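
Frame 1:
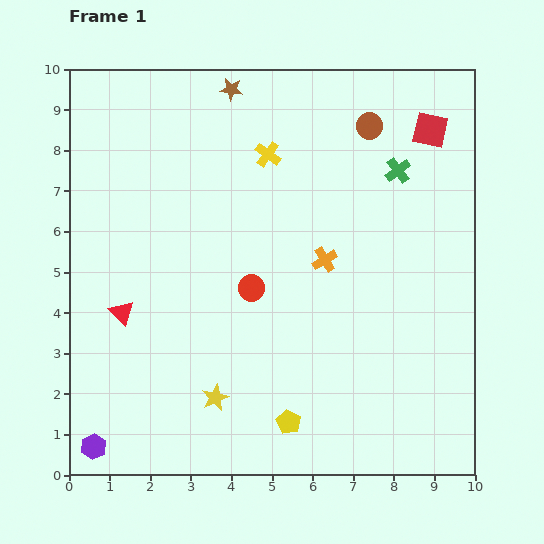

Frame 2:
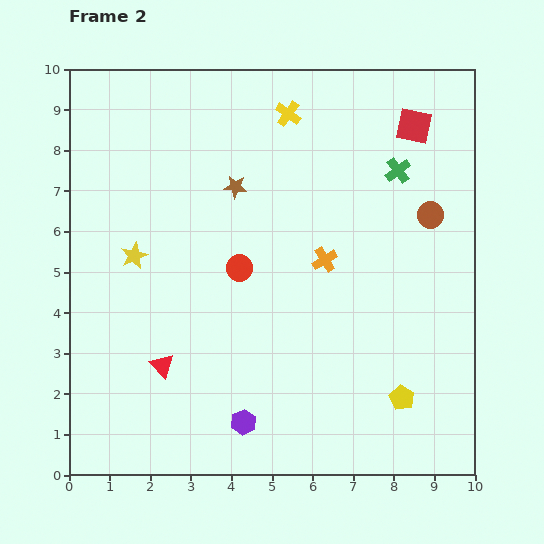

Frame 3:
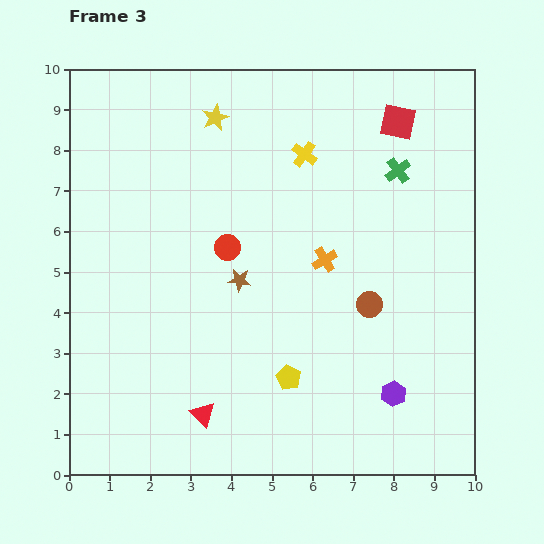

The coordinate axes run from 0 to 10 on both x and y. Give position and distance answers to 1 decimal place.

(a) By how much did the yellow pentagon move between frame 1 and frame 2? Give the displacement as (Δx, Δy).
(2.8, 0.6)

The yellow pentagon was at (5.4, 1.3) in frame 1 and (8.2, 1.9) in frame 2.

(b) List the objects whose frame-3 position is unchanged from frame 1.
the green cross, the orange cross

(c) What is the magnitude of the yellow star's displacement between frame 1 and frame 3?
6.9

The yellow star moved from (3.6, 1.9) to (3.6, 8.8), a distance of √(0.0² + 6.9²) ≈ 6.9.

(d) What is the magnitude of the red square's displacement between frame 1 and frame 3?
0.8

The red square moved from (8.9, 8.5) to (8.1, 8.7), a distance of √(0.8² + 0.2²) ≈ 0.8.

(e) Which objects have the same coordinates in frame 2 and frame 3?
the green cross, the orange cross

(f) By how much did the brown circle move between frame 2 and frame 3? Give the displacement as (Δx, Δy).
(-1.5, -2.2)

The brown circle was at (8.9, 6.4) in frame 2 and (7.4, 4.2) in frame 3.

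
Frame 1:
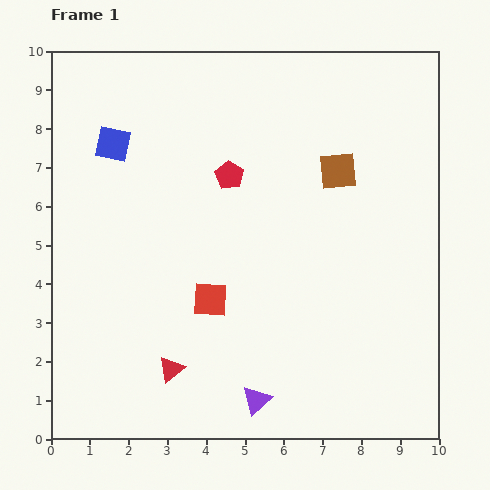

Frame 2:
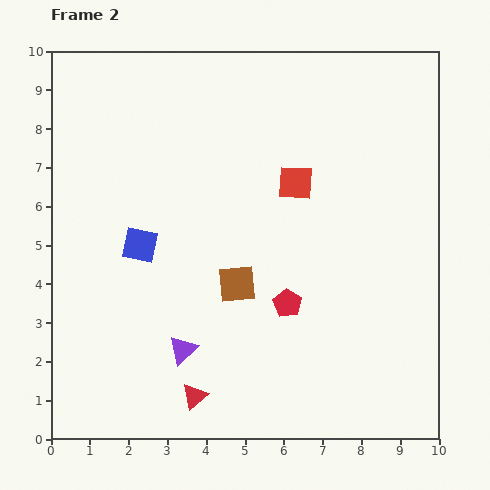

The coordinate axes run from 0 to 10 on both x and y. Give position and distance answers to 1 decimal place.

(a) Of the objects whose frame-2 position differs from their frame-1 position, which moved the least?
the red triangle

(moved 0.9)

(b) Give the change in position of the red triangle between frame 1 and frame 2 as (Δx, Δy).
(0.6, -0.7)

The red triangle was at (3.1, 1.8) in frame 1 and (3.7, 1.1) in frame 2.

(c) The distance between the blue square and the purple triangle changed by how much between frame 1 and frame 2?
-4.7

Distance in frame 1: 7.6. Distance in frame 2: 2.9.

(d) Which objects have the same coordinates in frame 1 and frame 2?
none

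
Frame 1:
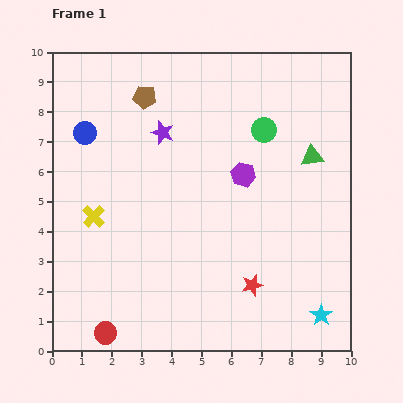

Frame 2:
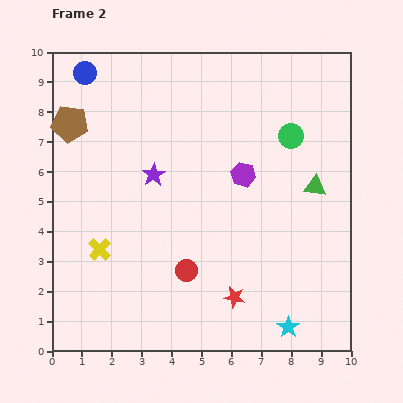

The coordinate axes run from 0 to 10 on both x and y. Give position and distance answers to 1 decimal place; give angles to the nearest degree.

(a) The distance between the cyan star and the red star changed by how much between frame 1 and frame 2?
-0.4

Distance in frame 1: 2.5. Distance in frame 2: 2.1.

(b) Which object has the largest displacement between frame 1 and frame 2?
the red circle

(moved 3.4; next 2.7)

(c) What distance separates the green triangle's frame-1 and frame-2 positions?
1.0

The green triangle moved from (8.7, 6.5) to (8.8, 5.5), a distance of √(0.1² + 1.0²) ≈ 1.0.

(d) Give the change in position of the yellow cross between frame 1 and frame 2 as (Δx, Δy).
(0.2, -1.1)

The yellow cross was at (1.4, 4.5) in frame 1 and (1.6, 3.4) in frame 2.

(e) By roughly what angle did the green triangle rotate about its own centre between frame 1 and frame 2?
15° clockwise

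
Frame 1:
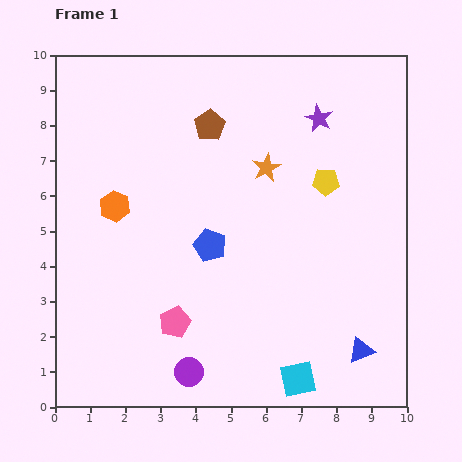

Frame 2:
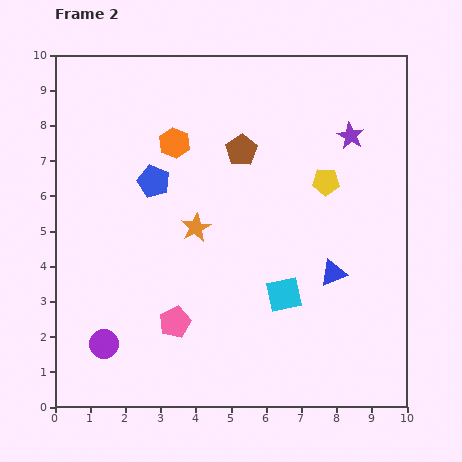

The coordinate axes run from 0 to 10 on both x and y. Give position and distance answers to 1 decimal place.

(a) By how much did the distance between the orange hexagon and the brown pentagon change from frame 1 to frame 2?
-1.6

Distance in frame 1: 3.5. Distance in frame 2: 1.9.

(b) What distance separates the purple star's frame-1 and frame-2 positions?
1.0

The purple star moved from (7.5, 8.2) to (8.4, 7.7), a distance of √(0.9² + 0.5²) ≈ 1.0.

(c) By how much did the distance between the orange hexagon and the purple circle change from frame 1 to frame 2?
+0.9

Distance in frame 1: 5.1. Distance in frame 2: 6.0.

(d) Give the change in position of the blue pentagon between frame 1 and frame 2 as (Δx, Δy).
(-1.6, 1.8)

The blue pentagon was at (4.4, 4.6) in frame 1 and (2.8, 6.4) in frame 2.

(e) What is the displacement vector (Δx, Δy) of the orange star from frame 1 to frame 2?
(-2.0, -1.7)

The orange star was at (6.0, 6.8) in frame 1 and (4.0, 5.1) in frame 2.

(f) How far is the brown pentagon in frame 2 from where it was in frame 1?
1.1

The brown pentagon moved from (4.4, 8.0) to (5.3, 7.3), a distance of √(0.9² + 0.7²) ≈ 1.1.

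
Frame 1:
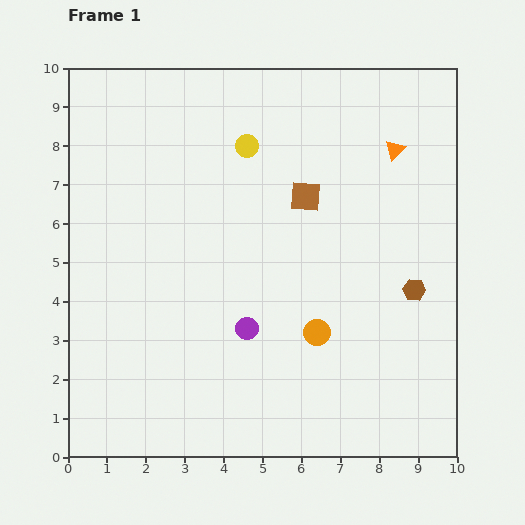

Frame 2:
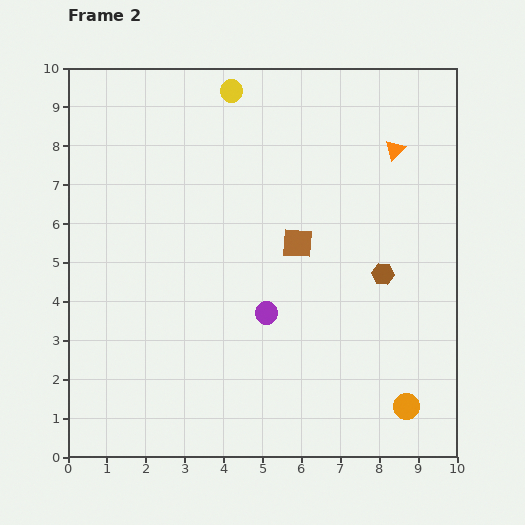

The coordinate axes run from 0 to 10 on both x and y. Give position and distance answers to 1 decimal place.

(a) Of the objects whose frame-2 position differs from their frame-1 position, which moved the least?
the purple circle

(moved 0.6)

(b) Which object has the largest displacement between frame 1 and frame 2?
the orange circle

(moved 3.0; next 1.5)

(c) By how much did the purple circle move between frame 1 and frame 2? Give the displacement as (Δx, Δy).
(0.5, 0.4)

The purple circle was at (4.6, 3.3) in frame 1 and (5.1, 3.7) in frame 2.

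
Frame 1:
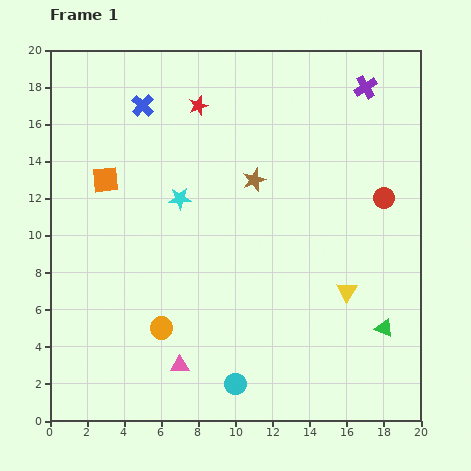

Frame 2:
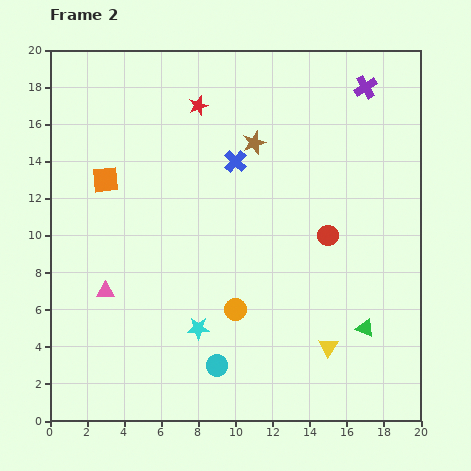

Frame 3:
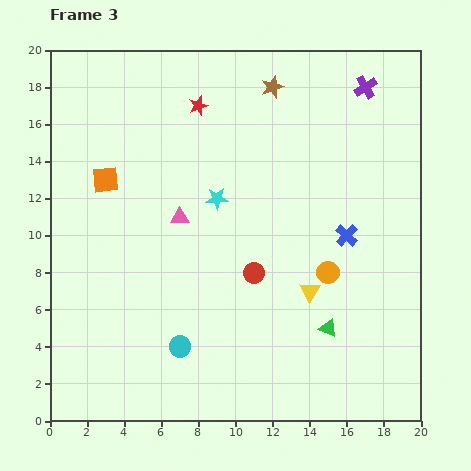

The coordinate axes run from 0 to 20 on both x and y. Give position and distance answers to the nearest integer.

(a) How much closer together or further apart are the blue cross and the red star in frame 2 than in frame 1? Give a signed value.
+1

Distance in frame 1: 3. Distance in frame 2: 4.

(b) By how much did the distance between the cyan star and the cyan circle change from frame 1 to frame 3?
-2

Distance in frame 1: 10. Distance in frame 3: 8.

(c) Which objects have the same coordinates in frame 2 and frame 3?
the purple cross, the red star, the orange square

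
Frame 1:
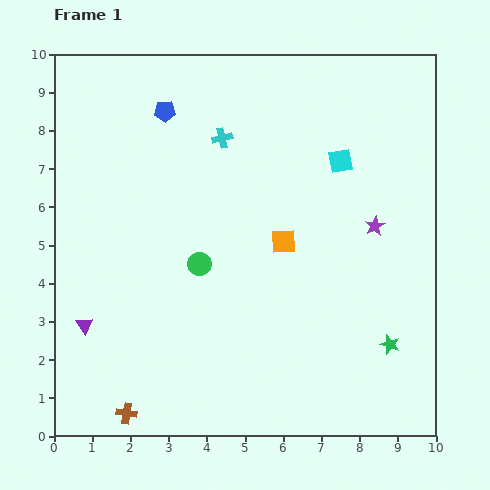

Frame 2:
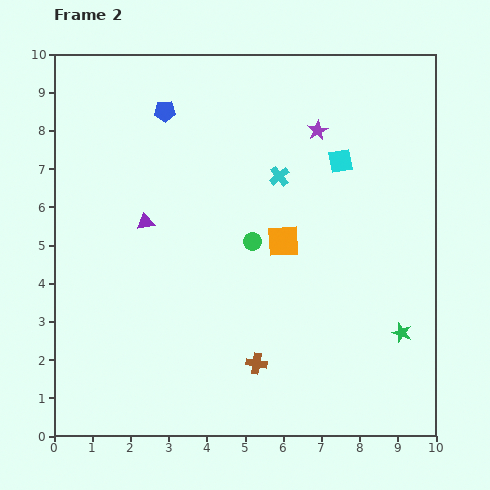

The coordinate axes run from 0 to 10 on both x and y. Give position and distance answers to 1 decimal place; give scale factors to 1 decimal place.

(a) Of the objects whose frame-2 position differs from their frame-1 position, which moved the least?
the green star

(moved 0.4)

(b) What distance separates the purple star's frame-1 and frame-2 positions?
2.9

The purple star moved from (8.4, 5.5) to (6.9, 8.0), a distance of √(1.5² + 2.5²) ≈ 2.9.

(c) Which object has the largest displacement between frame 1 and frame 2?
the brown cross

(moved 3.6; next 3.1)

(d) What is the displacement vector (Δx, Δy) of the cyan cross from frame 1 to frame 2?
(1.5, -1.0)

The cyan cross was at (4.4, 7.8) in frame 1 and (5.9, 6.8) in frame 2.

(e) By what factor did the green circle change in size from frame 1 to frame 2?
0.7×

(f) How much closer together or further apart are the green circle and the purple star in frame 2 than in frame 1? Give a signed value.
-1.3

Distance in frame 1: 4.7. Distance in frame 2: 3.4.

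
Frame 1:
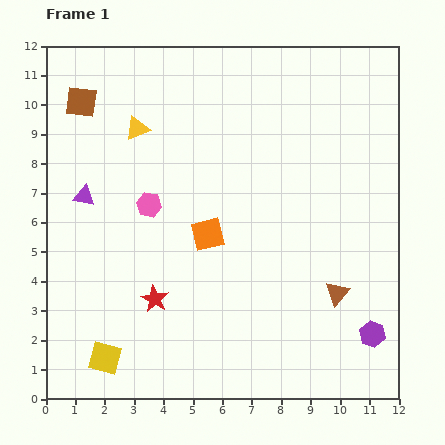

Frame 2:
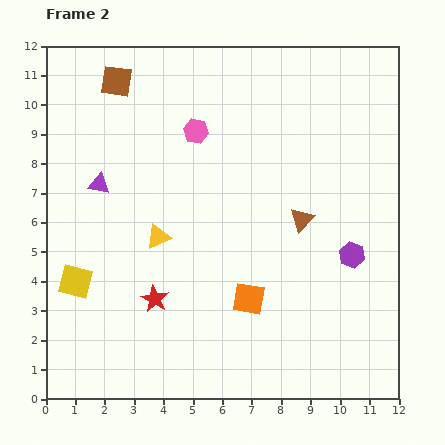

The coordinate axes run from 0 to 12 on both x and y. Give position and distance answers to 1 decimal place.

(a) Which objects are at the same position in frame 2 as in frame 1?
the red star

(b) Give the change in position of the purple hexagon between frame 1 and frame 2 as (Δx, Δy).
(-0.7, 2.7)

The purple hexagon was at (11.1, 2.2) in frame 1 and (10.4, 4.9) in frame 2.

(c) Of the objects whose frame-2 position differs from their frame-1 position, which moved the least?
the purple triangle

(moved 0.6)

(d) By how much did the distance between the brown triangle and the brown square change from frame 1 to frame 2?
-3.0

Distance in frame 1: 10.9. Distance in frame 2: 7.9.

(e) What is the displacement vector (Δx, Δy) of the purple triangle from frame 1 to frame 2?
(0.5, 0.4)

The purple triangle was at (1.3, 6.9) in frame 1 and (1.8, 7.3) in frame 2.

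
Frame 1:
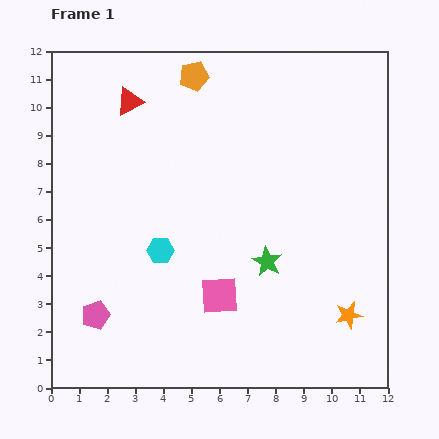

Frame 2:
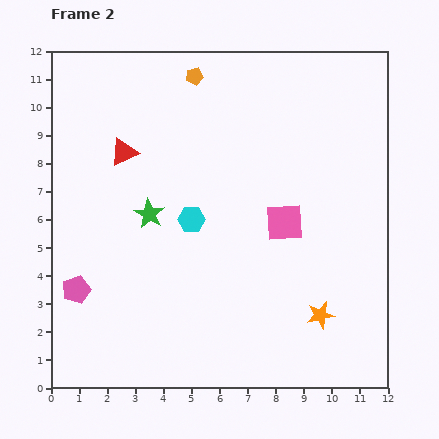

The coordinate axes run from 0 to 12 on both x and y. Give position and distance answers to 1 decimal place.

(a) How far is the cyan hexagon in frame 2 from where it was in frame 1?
1.6

The cyan hexagon moved from (3.9, 4.9) to (5.0, 6.0), a distance of √(1.1² + 1.1²) ≈ 1.6.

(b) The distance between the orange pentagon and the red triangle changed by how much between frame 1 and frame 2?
+1.2

Distance in frame 1: 2.5. Distance in frame 2: 3.7.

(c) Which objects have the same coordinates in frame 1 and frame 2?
the orange pentagon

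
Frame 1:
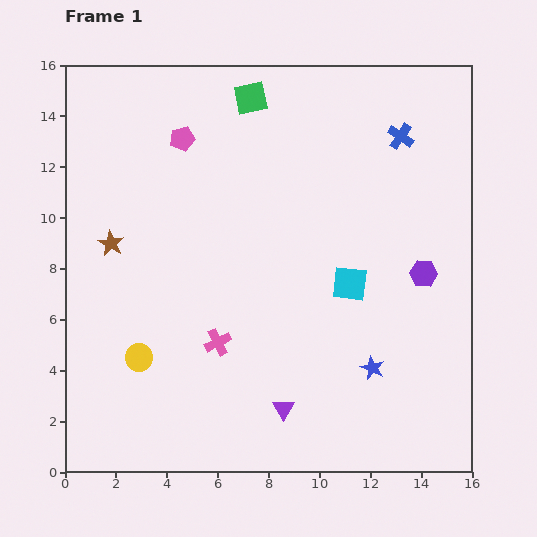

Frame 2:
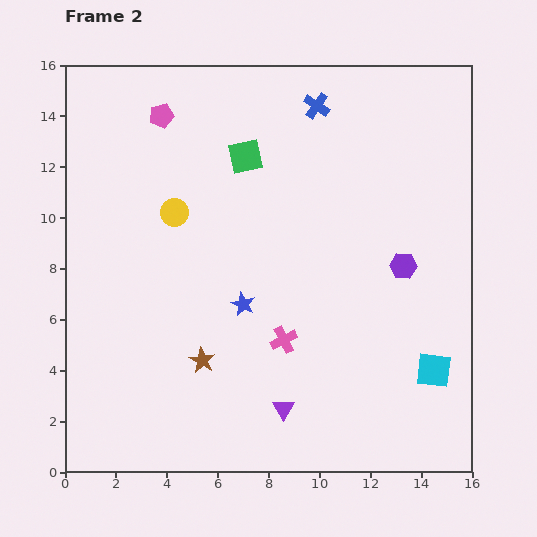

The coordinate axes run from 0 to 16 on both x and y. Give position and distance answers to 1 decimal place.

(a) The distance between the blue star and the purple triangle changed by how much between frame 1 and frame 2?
+0.6

Distance in frame 1: 3.8. Distance in frame 2: 4.4.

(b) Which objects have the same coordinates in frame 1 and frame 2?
the purple triangle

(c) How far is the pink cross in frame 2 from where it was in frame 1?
2.6

The pink cross moved from (6.0, 5.1) to (8.6, 5.2), a distance of √(2.6² + 0.1²) ≈ 2.6.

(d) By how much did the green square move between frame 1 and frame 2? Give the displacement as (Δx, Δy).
(-0.2, -2.3)

The green square was at (7.3, 14.7) in frame 1 and (7.1, 12.4) in frame 2.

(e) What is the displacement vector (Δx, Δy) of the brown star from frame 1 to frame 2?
(3.6, -4.6)

The brown star was at (1.8, 9.0) in frame 1 and (5.4, 4.4) in frame 2.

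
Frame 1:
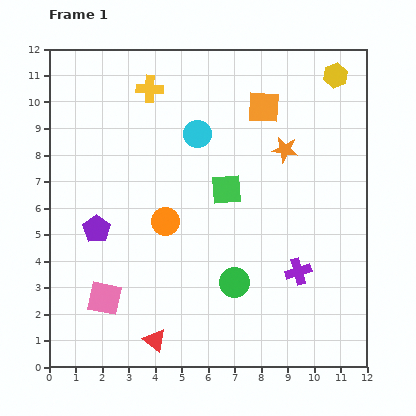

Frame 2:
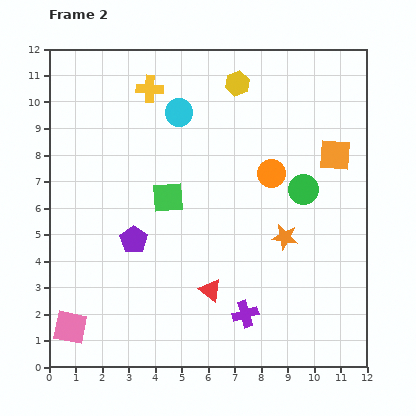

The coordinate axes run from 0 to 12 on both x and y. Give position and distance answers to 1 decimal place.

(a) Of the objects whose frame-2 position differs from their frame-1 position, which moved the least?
the cyan circle

(moved 1.1)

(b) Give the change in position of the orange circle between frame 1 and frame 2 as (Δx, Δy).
(4.0, 1.8)

The orange circle was at (4.4, 5.5) in frame 1 and (8.4, 7.3) in frame 2.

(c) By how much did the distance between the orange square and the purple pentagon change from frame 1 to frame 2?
+0.4

Distance in frame 1: 7.8. Distance in frame 2: 8.2.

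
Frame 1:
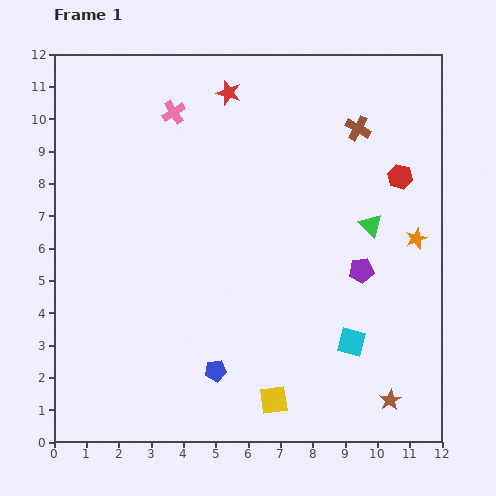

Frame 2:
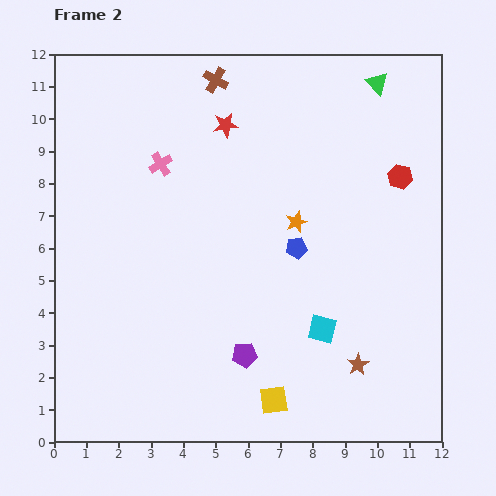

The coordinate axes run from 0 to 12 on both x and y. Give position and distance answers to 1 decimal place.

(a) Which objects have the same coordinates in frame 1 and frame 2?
the yellow square, the red hexagon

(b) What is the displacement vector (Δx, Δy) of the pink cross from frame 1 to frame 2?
(-0.4, -1.6)

The pink cross was at (3.7, 10.2) in frame 1 and (3.3, 8.6) in frame 2.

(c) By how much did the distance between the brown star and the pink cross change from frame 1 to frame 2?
-2.4

Distance in frame 1: 11.1. Distance in frame 2: 8.7.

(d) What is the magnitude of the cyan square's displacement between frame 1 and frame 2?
1.0

The cyan square moved from (9.2, 3.1) to (8.3, 3.5), a distance of √(0.9² + 0.4²) ≈ 1.0.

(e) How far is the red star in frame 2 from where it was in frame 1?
1.0

The red star moved from (5.4, 10.8) to (5.3, 9.8), a distance of √(0.1² + 1.0²) ≈ 1.0.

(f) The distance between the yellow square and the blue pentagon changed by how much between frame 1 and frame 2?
+2.8

Distance in frame 1: 2.0. Distance in frame 2: 4.8.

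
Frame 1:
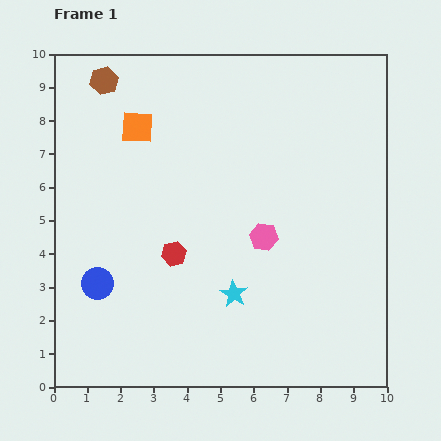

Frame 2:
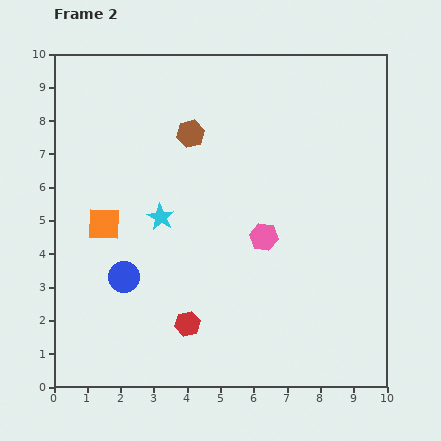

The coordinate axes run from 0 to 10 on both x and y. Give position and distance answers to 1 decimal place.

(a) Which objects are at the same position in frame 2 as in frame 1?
the pink hexagon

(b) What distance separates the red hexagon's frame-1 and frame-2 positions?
2.1

The red hexagon moved from (3.6, 4.0) to (4.0, 1.9), a distance of √(0.4² + 2.1²) ≈ 2.1.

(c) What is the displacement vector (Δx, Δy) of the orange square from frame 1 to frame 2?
(-1.0, -2.9)

The orange square was at (2.5, 7.8) in frame 1 and (1.5, 4.9) in frame 2.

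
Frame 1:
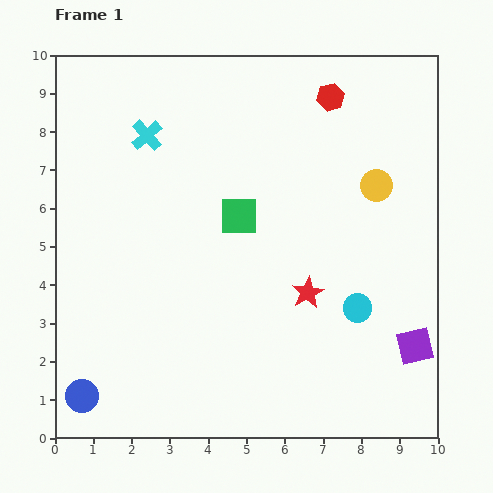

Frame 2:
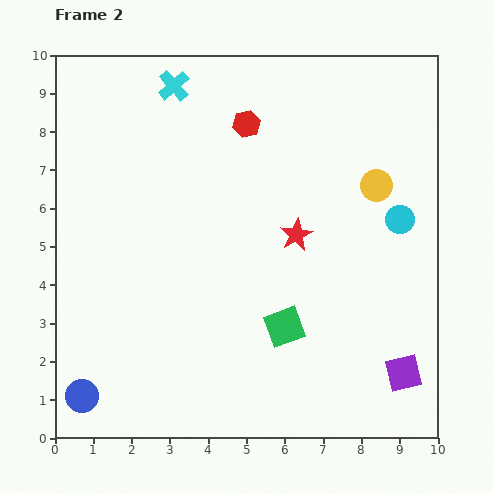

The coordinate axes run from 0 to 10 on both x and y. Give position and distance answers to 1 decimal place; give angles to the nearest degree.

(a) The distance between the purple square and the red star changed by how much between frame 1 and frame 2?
+1.5

Distance in frame 1: 3.1. Distance in frame 2: 4.6.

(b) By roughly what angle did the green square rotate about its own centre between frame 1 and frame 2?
19° counter-clockwise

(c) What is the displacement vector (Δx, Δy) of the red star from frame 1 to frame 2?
(-0.3, 1.5)

The red star was at (6.6, 3.8) in frame 1 and (6.3, 5.3) in frame 2.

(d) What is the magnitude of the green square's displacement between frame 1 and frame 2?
3.1

The green square moved from (4.8, 5.8) to (6.0, 2.9), a distance of √(1.2² + 2.9²) ≈ 3.1.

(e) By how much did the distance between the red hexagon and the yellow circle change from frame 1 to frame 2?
+1.2

Distance in frame 1: 2.6. Distance in frame 2: 3.8.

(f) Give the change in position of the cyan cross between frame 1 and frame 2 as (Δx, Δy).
(0.7, 1.3)

The cyan cross was at (2.4, 7.9) in frame 1 and (3.1, 9.2) in frame 2.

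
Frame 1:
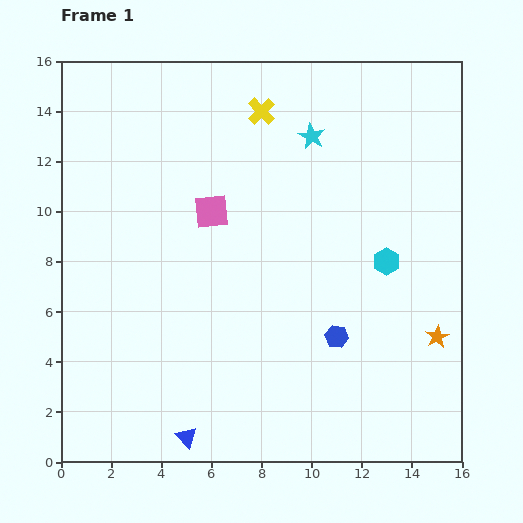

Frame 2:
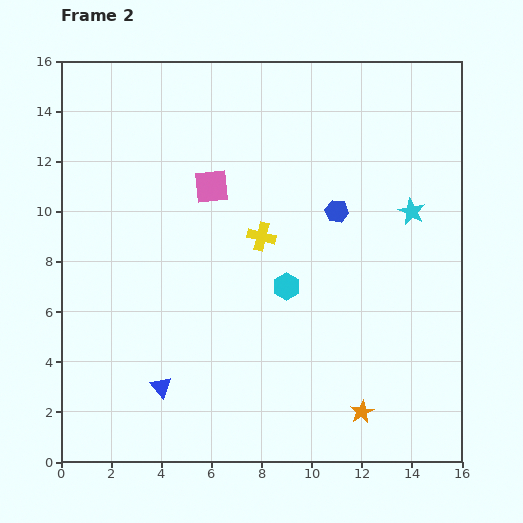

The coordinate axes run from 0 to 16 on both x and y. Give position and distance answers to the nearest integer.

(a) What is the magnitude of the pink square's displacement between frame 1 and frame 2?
1

The pink square moved from (6, 10) to (6, 11), a distance of √(0² + 1²) ≈ 1.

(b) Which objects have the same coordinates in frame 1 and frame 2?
none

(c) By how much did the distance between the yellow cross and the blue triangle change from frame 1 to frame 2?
-6

Distance in frame 1: 13. Distance in frame 2: 7.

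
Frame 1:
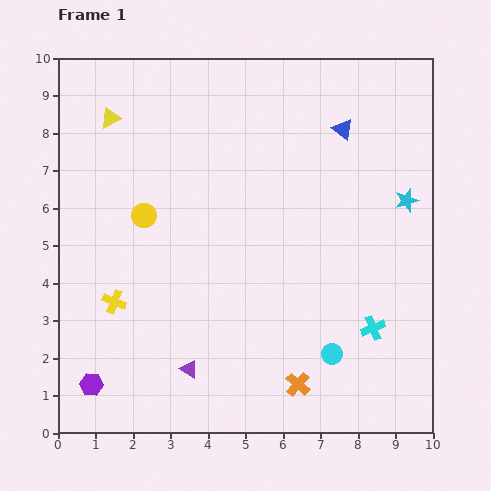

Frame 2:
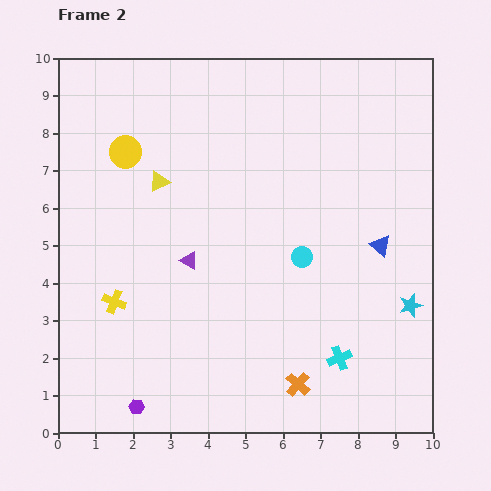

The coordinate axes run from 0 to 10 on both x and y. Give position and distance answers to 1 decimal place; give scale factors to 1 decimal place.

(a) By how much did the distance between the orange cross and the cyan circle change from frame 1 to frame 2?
+2.2

Distance in frame 1: 1.2. Distance in frame 2: 3.4.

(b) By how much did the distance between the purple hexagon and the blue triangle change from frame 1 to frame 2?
-1.7

Distance in frame 1: 9.5. Distance in frame 2: 7.8.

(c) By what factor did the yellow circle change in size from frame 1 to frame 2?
1.3×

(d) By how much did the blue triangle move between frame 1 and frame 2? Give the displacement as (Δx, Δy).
(1.0, -3.1)

The blue triangle was at (7.6, 8.1) in frame 1 and (8.6, 5.0) in frame 2.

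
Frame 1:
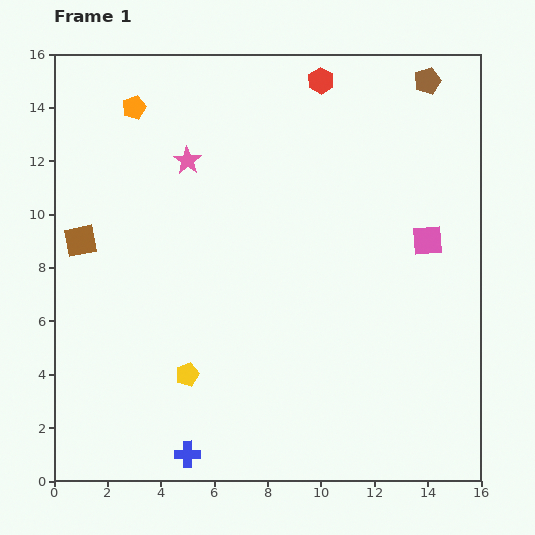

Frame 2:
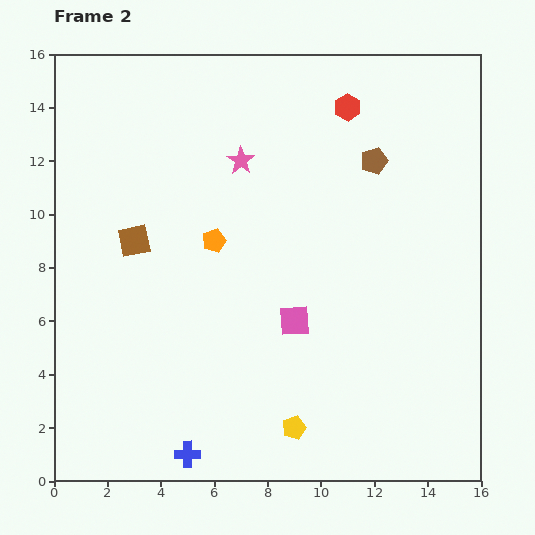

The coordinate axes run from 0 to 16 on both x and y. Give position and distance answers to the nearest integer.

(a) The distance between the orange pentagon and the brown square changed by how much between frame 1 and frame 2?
-2

Distance in frame 1: 5. Distance in frame 2: 3.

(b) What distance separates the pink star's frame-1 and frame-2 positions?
2

The pink star moved from (5, 12) to (7, 12), a distance of √(2² + 0²) ≈ 2.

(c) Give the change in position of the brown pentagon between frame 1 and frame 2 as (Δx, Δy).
(-2, -3)

The brown pentagon was at (14, 15) in frame 1 and (12, 12) in frame 2.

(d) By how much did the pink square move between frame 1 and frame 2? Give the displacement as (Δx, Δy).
(-5, -3)

The pink square was at (14, 9) in frame 1 and (9, 6) in frame 2.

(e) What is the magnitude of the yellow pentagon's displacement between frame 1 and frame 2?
4

The yellow pentagon moved from (5, 4) to (9, 2), a distance of √(4² + 2²) ≈ 4.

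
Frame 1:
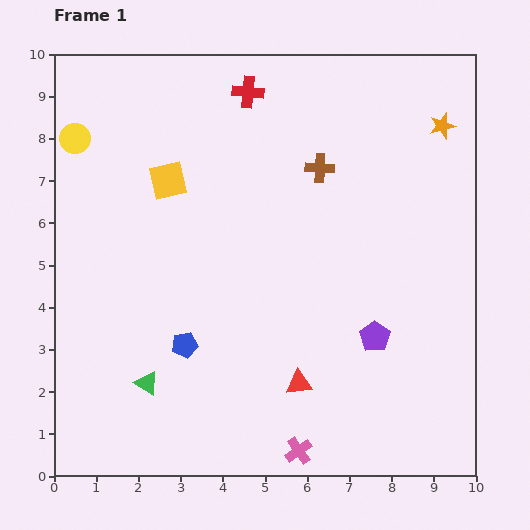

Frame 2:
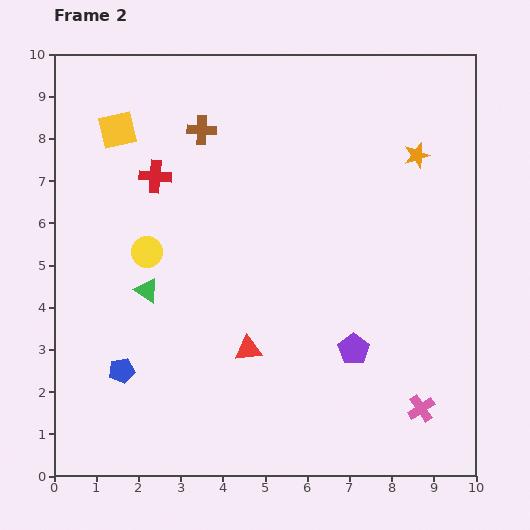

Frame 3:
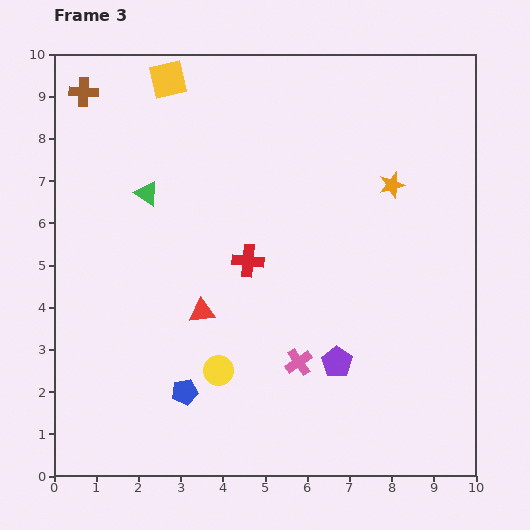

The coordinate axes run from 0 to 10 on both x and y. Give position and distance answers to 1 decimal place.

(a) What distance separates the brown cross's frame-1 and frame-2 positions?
2.9

The brown cross moved from (6.3, 7.3) to (3.5, 8.2), a distance of √(2.8² + 0.9²) ≈ 2.9.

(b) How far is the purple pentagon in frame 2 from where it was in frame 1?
0.6

The purple pentagon moved from (7.6, 3.3) to (7.1, 3.0), a distance of √(0.5² + 0.3²) ≈ 0.6.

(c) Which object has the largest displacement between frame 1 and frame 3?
the yellow circle

(moved 6.5; next 5.9)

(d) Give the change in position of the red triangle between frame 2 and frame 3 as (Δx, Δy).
(-1.1, 0.9)

The red triangle was at (4.6, 3.0) in frame 2 and (3.5, 3.9) in frame 3.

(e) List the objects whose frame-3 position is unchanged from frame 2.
none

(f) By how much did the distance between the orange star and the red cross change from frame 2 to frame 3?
-2.4

Distance in frame 2: 6.2. Distance in frame 3: 3.8.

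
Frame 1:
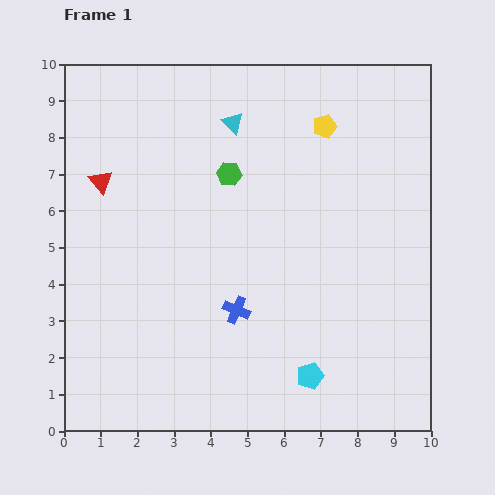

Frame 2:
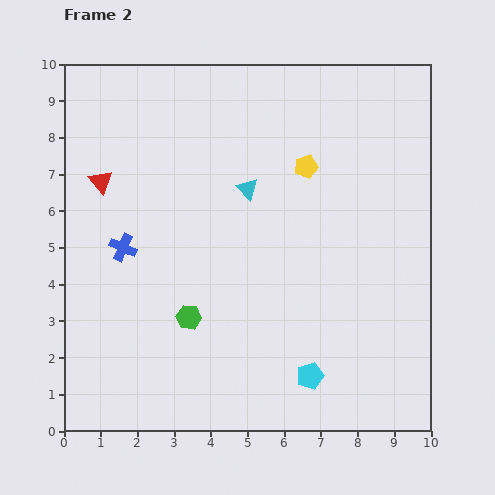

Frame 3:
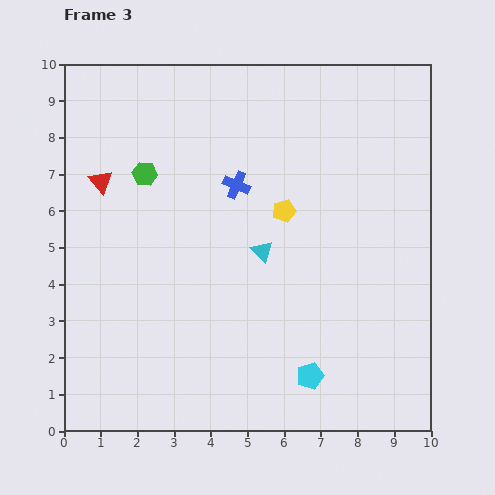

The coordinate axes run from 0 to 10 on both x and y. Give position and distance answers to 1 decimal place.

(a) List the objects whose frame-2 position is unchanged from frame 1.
the cyan pentagon, the red triangle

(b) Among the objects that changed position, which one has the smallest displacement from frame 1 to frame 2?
the yellow pentagon

(moved 1.2)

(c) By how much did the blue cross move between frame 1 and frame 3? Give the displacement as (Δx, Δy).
(0.0, 3.4)

The blue cross was at (4.7, 3.3) in frame 1 and (4.7, 6.7) in frame 3.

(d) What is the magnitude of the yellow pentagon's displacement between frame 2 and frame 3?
1.3

The yellow pentagon moved from (6.6, 7.2) to (6.0, 6.0), a distance of √(0.6² + 1.2²) ≈ 1.3.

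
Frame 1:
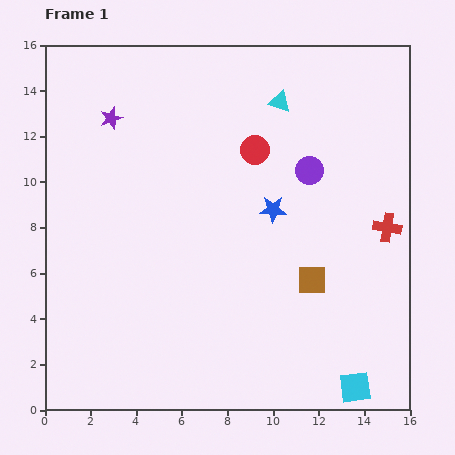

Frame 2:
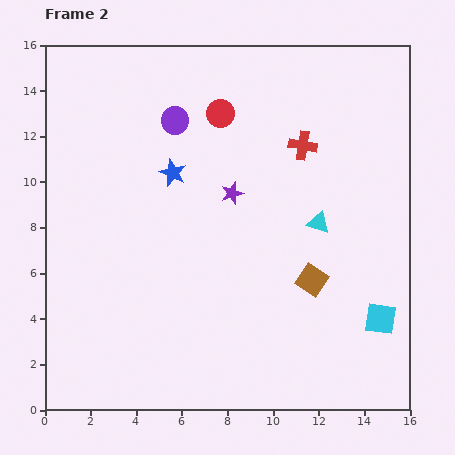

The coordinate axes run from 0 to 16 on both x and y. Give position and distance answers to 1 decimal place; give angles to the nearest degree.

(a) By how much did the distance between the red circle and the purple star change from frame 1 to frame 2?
-3.0

Distance in frame 1: 6.5. Distance in frame 2: 3.5.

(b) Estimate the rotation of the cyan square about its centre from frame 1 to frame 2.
16° clockwise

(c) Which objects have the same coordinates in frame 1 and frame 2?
the brown square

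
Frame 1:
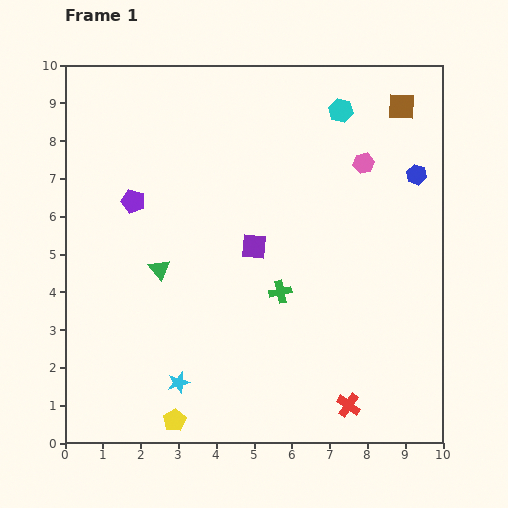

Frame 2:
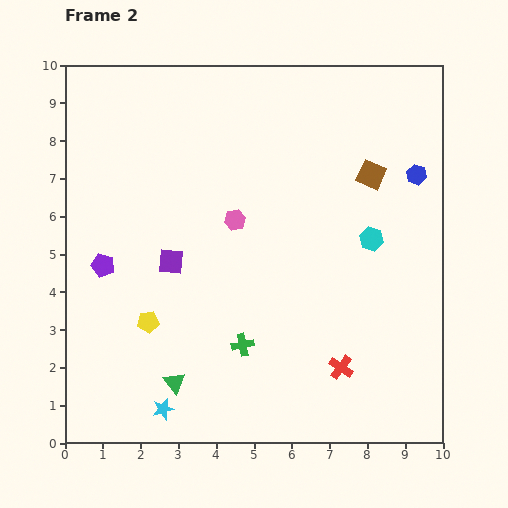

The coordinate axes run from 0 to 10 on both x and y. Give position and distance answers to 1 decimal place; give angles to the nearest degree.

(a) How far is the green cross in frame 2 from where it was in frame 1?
1.7

The green cross moved from (5.7, 4.0) to (4.7, 2.6), a distance of √(1.0² + 1.4²) ≈ 1.7.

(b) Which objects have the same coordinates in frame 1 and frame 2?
the blue hexagon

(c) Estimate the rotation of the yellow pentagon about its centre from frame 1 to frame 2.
25° clockwise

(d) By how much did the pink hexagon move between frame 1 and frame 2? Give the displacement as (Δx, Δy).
(-3.4, -1.5)

The pink hexagon was at (7.9, 7.4) in frame 1 and (4.5, 5.9) in frame 2.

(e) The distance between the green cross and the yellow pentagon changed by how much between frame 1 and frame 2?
-1.8

Distance in frame 1: 4.4. Distance in frame 2: 2.6.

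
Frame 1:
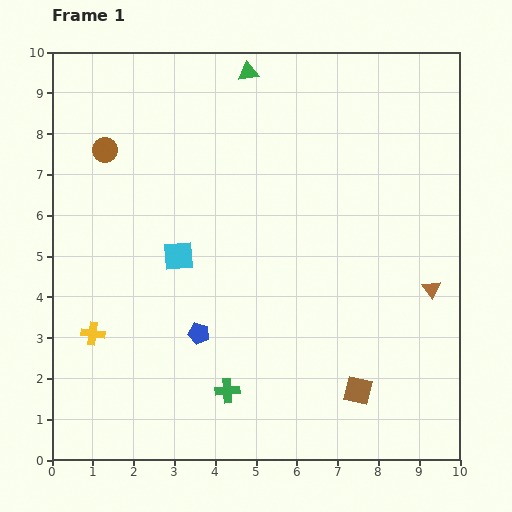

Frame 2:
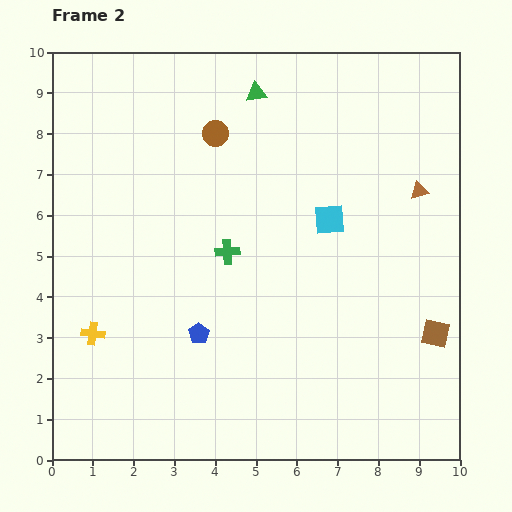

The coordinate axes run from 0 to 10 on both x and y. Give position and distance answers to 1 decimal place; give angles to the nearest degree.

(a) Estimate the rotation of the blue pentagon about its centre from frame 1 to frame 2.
22° clockwise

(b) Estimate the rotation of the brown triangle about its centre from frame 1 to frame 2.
51° clockwise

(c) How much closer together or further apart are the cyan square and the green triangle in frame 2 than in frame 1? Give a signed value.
-1.2

Distance in frame 1: 4.8. Distance in frame 2: 3.6.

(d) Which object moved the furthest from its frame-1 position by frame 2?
the cyan square

(moved 3.8; next 3.4)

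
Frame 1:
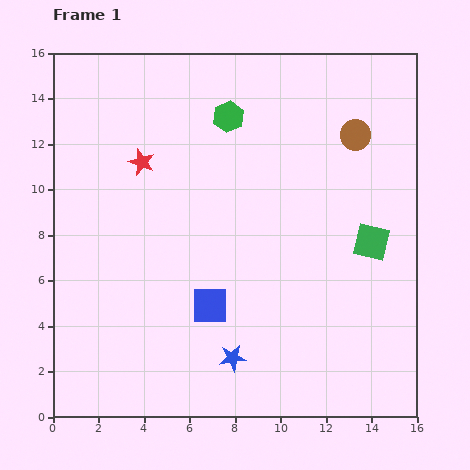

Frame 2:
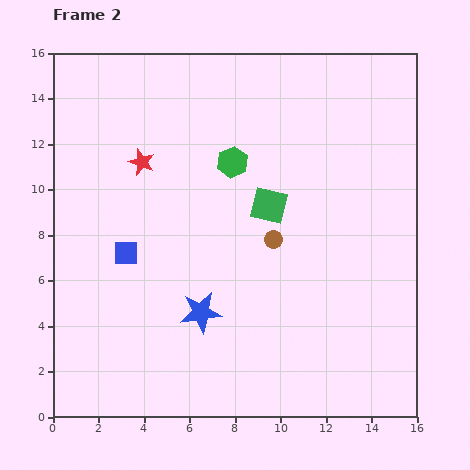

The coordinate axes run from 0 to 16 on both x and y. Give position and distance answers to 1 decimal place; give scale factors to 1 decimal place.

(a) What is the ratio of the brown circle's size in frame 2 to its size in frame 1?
0.6×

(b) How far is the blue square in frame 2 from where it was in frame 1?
4.4

The blue square moved from (6.9, 4.9) to (3.2, 7.2), a distance of √(3.7² + 2.3²) ≈ 4.4.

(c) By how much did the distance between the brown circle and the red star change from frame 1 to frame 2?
-2.8

Distance in frame 1: 9.5. Distance in frame 2: 6.7.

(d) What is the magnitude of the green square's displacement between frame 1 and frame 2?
4.8

The green square moved from (14.0, 7.7) to (9.5, 9.3), a distance of √(4.5² + 1.6²) ≈ 4.8.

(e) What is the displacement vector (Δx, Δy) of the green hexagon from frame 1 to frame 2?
(0.2, -2.0)

The green hexagon was at (7.7, 13.2) in frame 1 and (7.9, 11.2) in frame 2.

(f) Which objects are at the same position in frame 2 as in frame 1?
the red star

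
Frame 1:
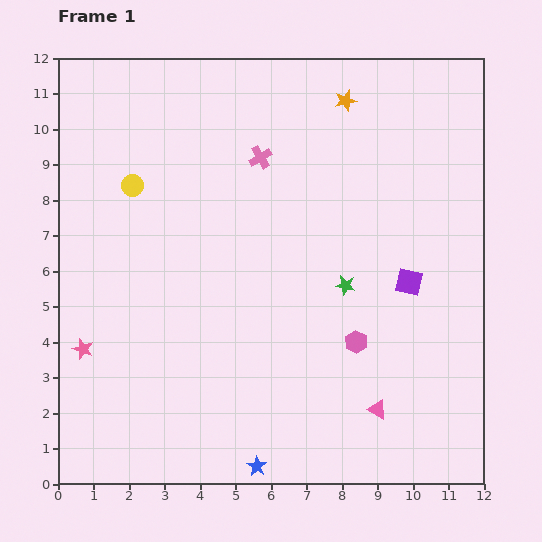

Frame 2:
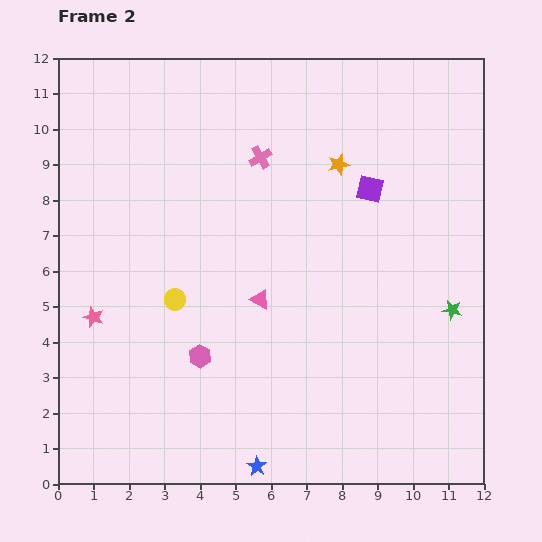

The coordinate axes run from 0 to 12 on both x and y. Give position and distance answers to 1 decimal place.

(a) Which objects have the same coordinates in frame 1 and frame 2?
the blue star, the pink cross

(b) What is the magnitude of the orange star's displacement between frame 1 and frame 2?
1.8

The orange star moved from (8.1, 10.8) to (7.9, 9.0), a distance of √(0.2² + 1.8²) ≈ 1.8.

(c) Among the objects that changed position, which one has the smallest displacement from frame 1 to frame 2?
the pink star

(moved 0.9)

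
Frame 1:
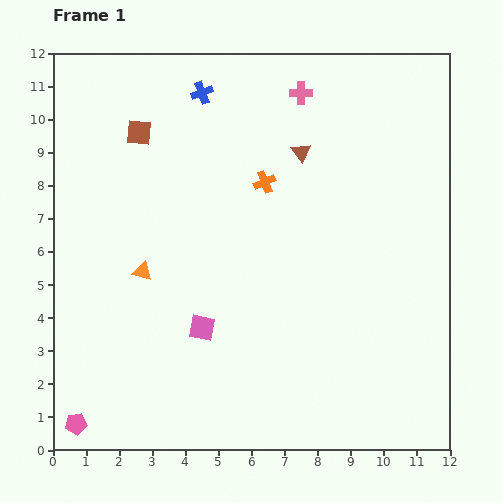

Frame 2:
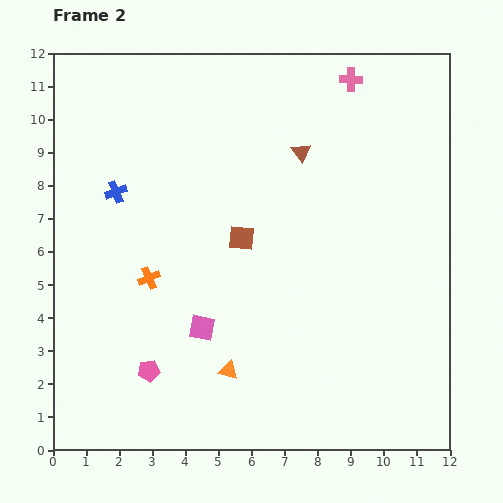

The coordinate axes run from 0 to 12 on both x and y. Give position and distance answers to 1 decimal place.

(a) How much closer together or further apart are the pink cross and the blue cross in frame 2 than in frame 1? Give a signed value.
+4.9

Distance in frame 1: 3.0. Distance in frame 2: 7.9.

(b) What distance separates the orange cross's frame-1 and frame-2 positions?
4.5

The orange cross moved from (6.4, 8.1) to (2.9, 5.2), a distance of √(3.5² + 2.9²) ≈ 4.5.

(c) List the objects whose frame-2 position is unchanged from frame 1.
the pink square, the brown triangle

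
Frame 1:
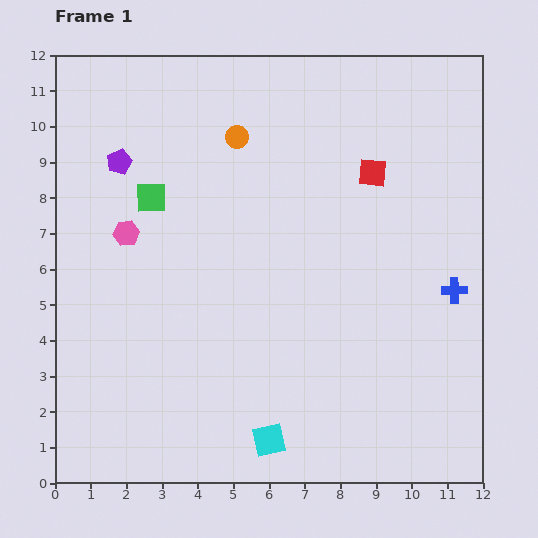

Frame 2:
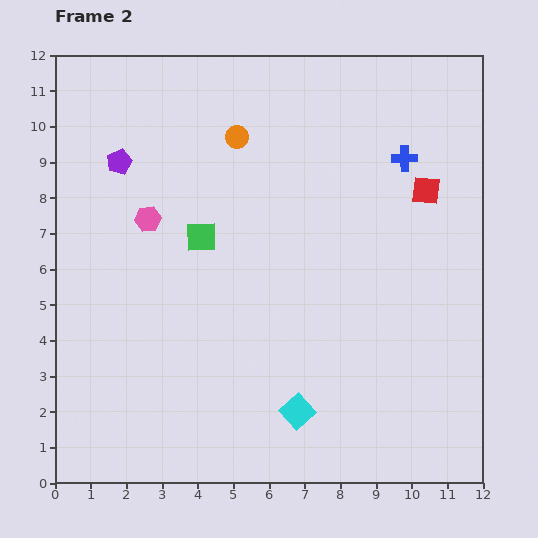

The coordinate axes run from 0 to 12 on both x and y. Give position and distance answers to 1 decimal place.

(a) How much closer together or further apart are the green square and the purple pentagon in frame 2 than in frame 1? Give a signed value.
+1.8

Distance in frame 1: 1.3. Distance in frame 2: 3.1.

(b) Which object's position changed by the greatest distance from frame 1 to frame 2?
the blue cross

(moved 4.0; next 1.8)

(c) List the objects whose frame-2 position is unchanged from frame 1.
the orange circle, the purple pentagon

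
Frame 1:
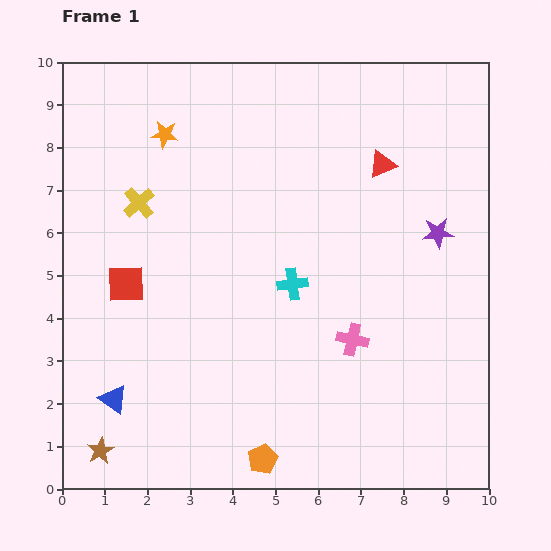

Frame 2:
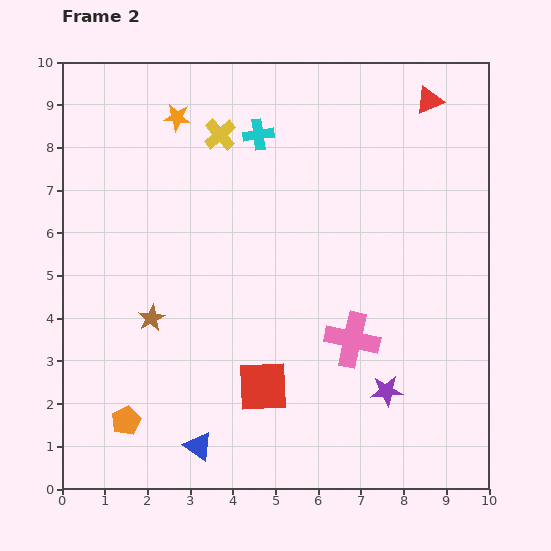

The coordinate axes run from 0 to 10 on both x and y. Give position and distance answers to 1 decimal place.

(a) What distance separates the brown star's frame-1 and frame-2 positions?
3.3

The brown star moved from (0.9, 0.9) to (2.1, 4.0), a distance of √(1.2² + 3.1²) ≈ 3.3.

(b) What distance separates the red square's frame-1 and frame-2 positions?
4.0

The red square moved from (1.5, 4.8) to (4.7, 2.4), a distance of √(3.2² + 2.4²) ≈ 4.0.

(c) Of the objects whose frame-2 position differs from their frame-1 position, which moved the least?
the orange star

(moved 0.5)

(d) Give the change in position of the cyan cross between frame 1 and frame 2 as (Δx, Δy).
(-0.8, 3.5)

The cyan cross was at (5.4, 4.8) in frame 1 and (4.6, 8.3) in frame 2.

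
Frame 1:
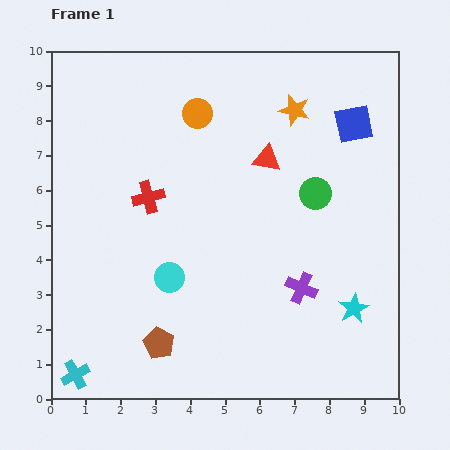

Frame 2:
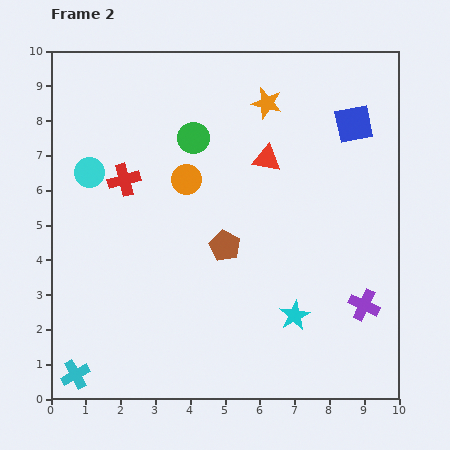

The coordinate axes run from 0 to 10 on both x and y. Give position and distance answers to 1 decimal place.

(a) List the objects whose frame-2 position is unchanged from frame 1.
the cyan cross, the red triangle, the blue square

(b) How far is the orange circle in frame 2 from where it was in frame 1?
1.9

The orange circle moved from (4.2, 8.2) to (3.9, 6.3), a distance of √(0.3² + 1.9²) ≈ 1.9.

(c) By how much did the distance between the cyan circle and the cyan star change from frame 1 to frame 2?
+1.8

Distance in frame 1: 5.4. Distance in frame 2: 7.2.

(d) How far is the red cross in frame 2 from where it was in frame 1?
0.9

The red cross moved from (2.8, 5.8) to (2.1, 6.3), a distance of √(0.7² + 0.5²) ≈ 0.9.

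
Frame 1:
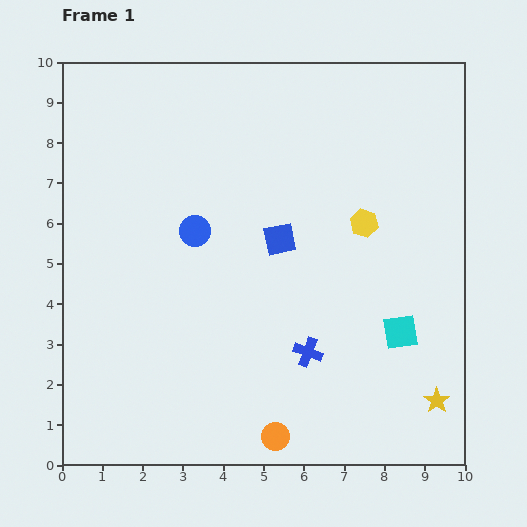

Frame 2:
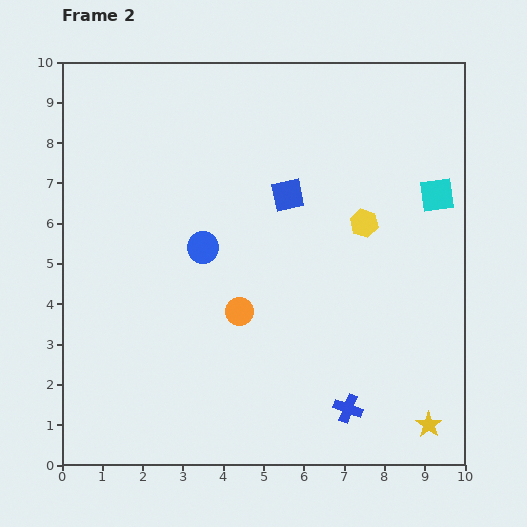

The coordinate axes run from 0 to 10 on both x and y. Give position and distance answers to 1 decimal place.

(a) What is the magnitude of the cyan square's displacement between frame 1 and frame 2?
3.5

The cyan square moved from (8.4, 3.3) to (9.3, 6.7), a distance of √(0.9² + 3.4²) ≈ 3.5.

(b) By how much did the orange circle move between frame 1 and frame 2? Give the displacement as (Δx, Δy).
(-0.9, 3.1)

The orange circle was at (5.3, 0.7) in frame 1 and (4.4, 3.8) in frame 2.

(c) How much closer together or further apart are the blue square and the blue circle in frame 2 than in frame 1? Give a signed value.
+0.4

Distance in frame 1: 2.1. Distance in frame 2: 2.5.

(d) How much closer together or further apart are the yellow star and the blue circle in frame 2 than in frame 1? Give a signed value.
-0.2

Distance in frame 1: 7.3. Distance in frame 2: 7.1.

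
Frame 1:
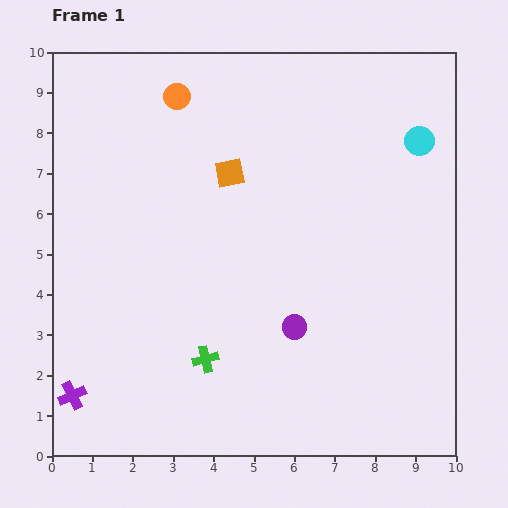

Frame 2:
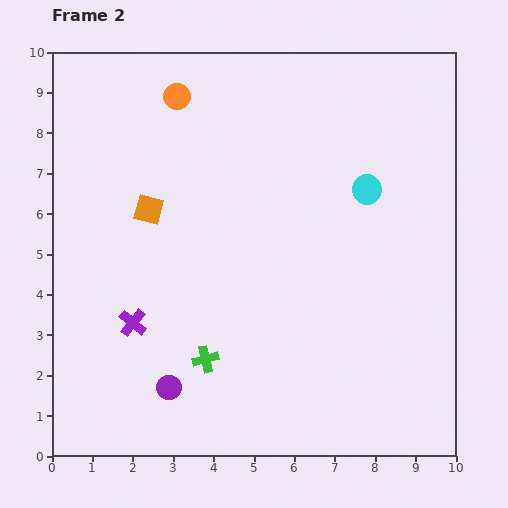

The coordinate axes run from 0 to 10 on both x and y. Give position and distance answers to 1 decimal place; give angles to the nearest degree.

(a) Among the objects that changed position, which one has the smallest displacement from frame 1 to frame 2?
the cyan circle

(moved 1.8)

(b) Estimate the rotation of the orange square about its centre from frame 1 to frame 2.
25° clockwise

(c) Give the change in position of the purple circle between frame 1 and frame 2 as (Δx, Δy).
(-3.1, -1.5)

The purple circle was at (6.0, 3.2) in frame 1 and (2.9, 1.7) in frame 2.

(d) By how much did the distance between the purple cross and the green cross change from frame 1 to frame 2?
-1.4

Distance in frame 1: 3.4. Distance in frame 2: 2.0.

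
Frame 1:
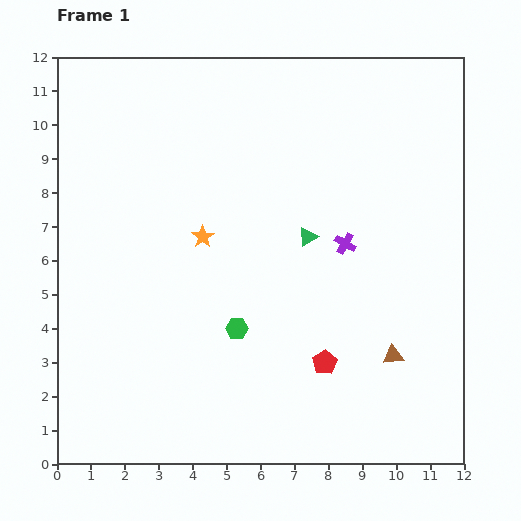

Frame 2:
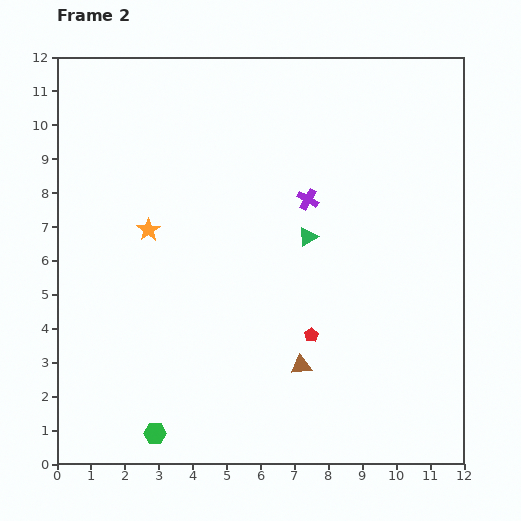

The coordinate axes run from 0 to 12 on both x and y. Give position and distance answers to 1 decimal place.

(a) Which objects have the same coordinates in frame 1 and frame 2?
the green triangle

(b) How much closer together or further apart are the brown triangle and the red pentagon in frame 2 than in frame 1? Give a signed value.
-1.1

Distance in frame 1: 2.0. Distance in frame 2: 0.9.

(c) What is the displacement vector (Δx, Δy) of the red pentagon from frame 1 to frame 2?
(-0.4, 0.8)

The red pentagon was at (7.9, 3.0) in frame 1 and (7.5, 3.8) in frame 2.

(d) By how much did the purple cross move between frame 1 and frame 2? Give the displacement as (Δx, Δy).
(-1.1, 1.3)

The purple cross was at (8.5, 6.5) in frame 1 and (7.4, 7.8) in frame 2.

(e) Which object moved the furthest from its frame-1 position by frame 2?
the green hexagon

(moved 3.9; next 2.7)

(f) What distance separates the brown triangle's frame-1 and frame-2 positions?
2.7

The brown triangle moved from (9.9, 3.2) to (7.2, 2.9), a distance of √(2.7² + 0.3²) ≈ 2.7.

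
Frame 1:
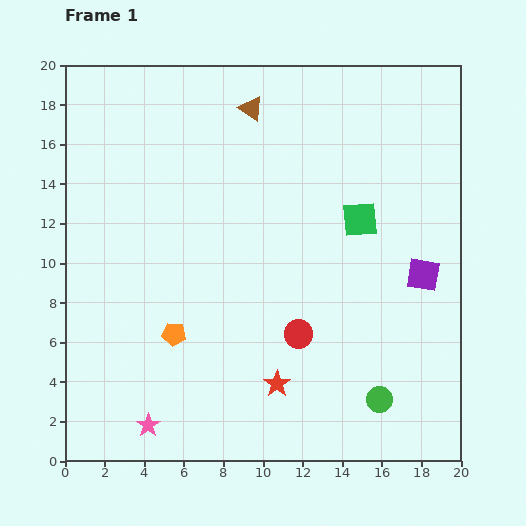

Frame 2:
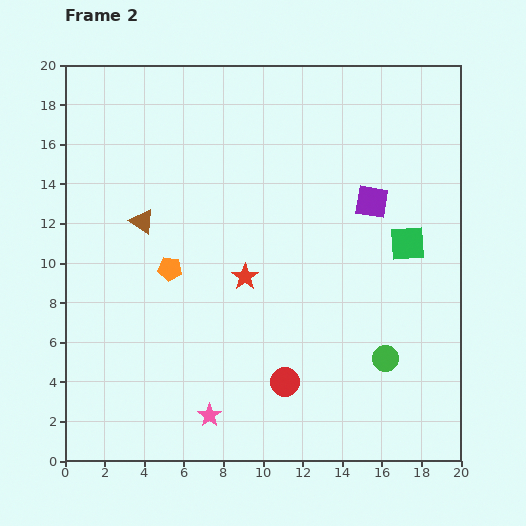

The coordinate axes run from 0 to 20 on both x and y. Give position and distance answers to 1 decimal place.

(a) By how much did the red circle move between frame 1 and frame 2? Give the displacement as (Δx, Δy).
(-0.7, -2.4)

The red circle was at (11.8, 6.4) in frame 1 and (11.1, 4.0) in frame 2.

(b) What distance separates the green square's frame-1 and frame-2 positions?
2.7

The green square moved from (14.9, 12.2) to (17.3, 11.0), a distance of √(2.4² + 1.2²) ≈ 2.7.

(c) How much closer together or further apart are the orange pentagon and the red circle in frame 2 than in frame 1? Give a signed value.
+1.8

Distance in frame 1: 6.3. Distance in frame 2: 8.1.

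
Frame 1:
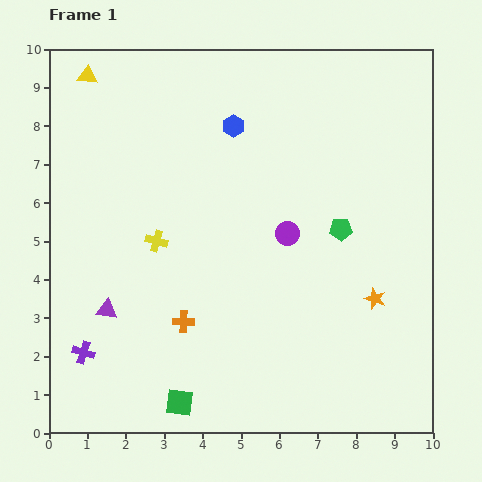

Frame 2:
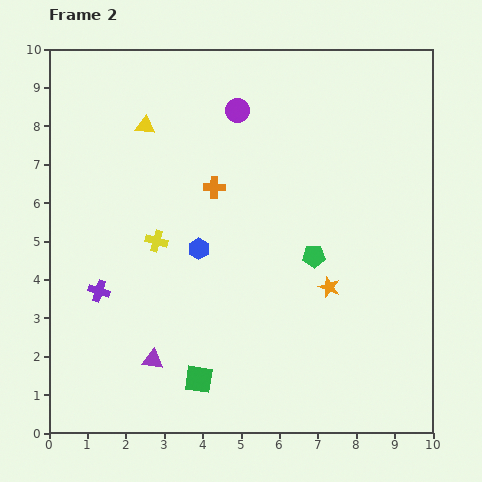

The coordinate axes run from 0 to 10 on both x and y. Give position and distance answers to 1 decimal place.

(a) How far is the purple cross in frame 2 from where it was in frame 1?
1.6

The purple cross moved from (0.9, 2.1) to (1.3, 3.7), a distance of √(0.4² + 1.6²) ≈ 1.6.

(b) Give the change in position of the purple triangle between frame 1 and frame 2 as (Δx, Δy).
(1.2, -1.3)

The purple triangle was at (1.5, 3.2) in frame 1 and (2.7, 1.9) in frame 2.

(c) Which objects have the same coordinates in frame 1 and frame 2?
the yellow cross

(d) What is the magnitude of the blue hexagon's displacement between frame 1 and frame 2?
3.3

The blue hexagon moved from (4.8, 8.0) to (3.9, 4.8), a distance of √(0.9² + 3.2²) ≈ 3.3.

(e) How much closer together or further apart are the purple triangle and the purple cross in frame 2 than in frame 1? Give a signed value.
+1.0

Distance in frame 1: 1.3. Distance in frame 2: 2.3.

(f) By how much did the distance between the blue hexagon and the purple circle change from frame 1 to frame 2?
+0.6

Distance in frame 1: 3.1. Distance in frame 2: 3.7.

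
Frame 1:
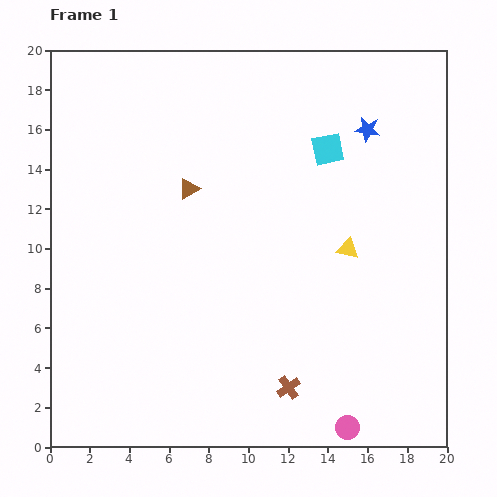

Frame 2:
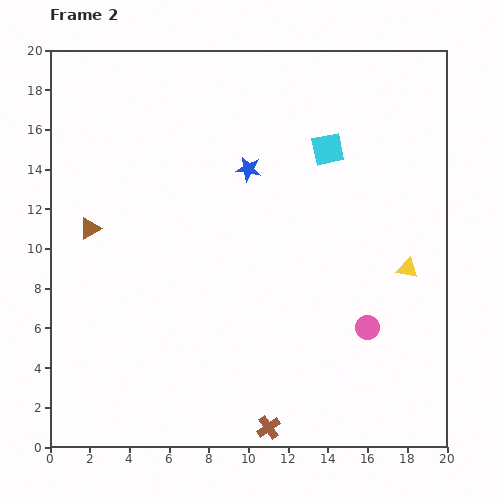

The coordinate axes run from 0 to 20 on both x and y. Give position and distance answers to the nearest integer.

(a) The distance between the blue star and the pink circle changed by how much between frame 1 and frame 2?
-5

Distance in frame 1: 15. Distance in frame 2: 10.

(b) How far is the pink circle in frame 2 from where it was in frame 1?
5

The pink circle moved from (15, 1) to (16, 6), a distance of √(1² + 5²) ≈ 5.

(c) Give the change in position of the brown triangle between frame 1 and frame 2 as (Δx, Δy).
(-5, -2)

The brown triangle was at (7, 13) in frame 1 and (2, 11) in frame 2.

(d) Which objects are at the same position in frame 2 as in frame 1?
the cyan square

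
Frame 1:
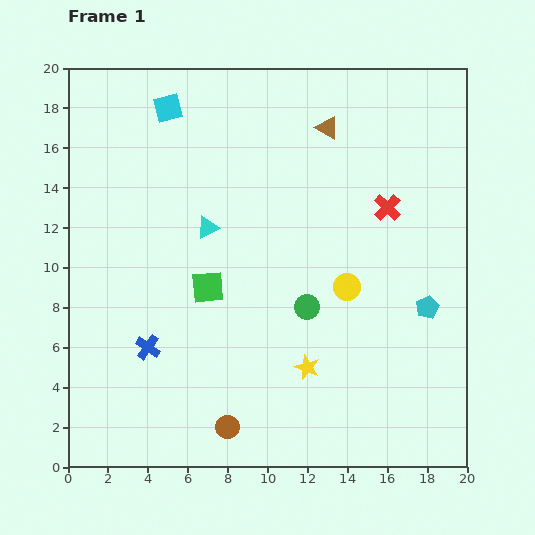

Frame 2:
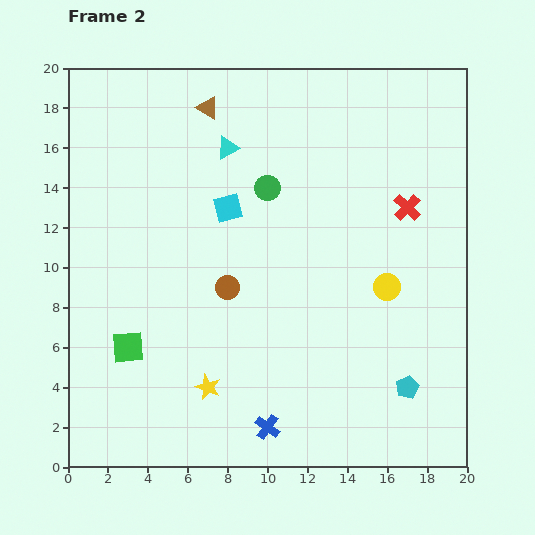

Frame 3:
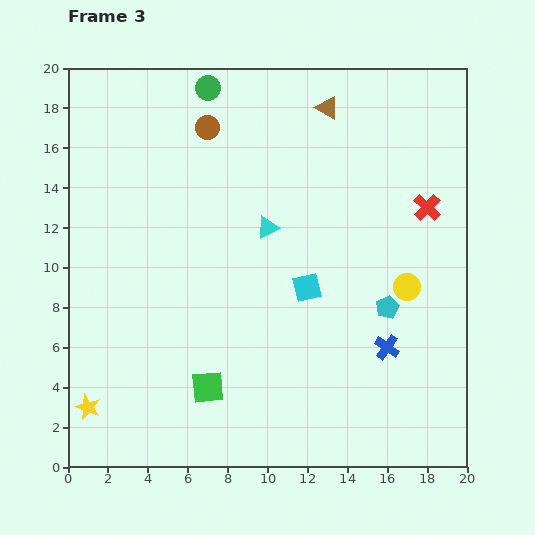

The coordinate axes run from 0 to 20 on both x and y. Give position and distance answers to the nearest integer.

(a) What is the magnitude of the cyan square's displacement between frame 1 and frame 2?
6

The cyan square moved from (5, 18) to (8, 13), a distance of √(3² + 5²) ≈ 6.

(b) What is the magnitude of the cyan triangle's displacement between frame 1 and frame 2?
4

The cyan triangle moved from (7, 12) to (8, 16), a distance of √(1² + 4²) ≈ 4.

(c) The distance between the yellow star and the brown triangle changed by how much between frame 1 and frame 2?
+2

Distance in frame 1: 12. Distance in frame 2: 14.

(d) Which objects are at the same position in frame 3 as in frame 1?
none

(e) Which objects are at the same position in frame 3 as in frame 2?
none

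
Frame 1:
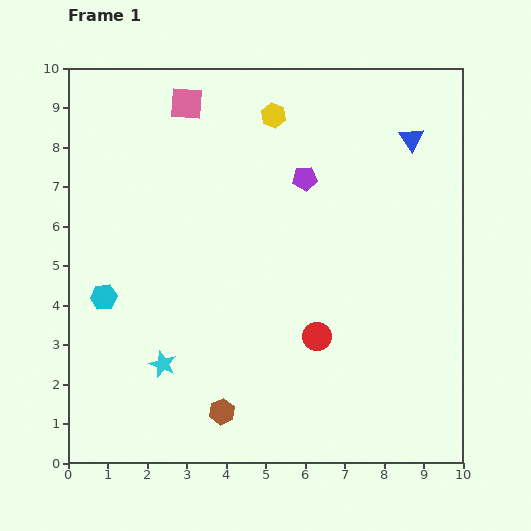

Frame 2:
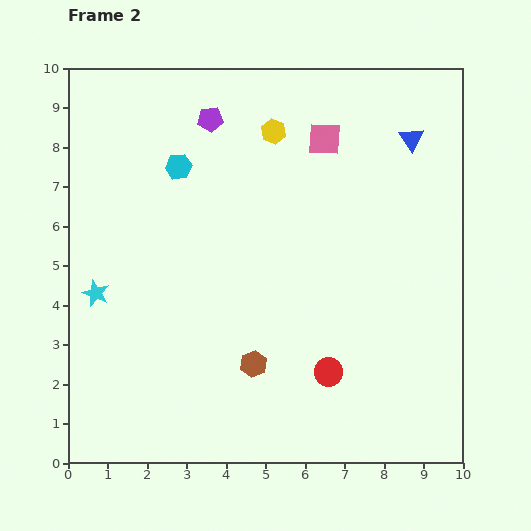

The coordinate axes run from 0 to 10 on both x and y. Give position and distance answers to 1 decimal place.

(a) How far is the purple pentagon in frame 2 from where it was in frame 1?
2.8

The purple pentagon moved from (6.0, 7.2) to (3.6, 8.7), a distance of √(2.4² + 1.5²) ≈ 2.8.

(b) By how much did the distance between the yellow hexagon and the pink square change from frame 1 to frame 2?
-0.9

Distance in frame 1: 2.2. Distance in frame 2: 1.3.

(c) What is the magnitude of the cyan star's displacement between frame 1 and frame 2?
2.5

The cyan star moved from (2.4, 2.5) to (0.7, 4.3), a distance of √(1.7² + 1.8²) ≈ 2.5.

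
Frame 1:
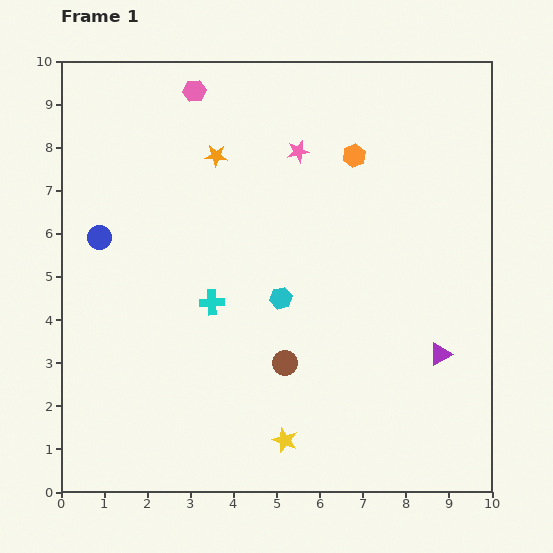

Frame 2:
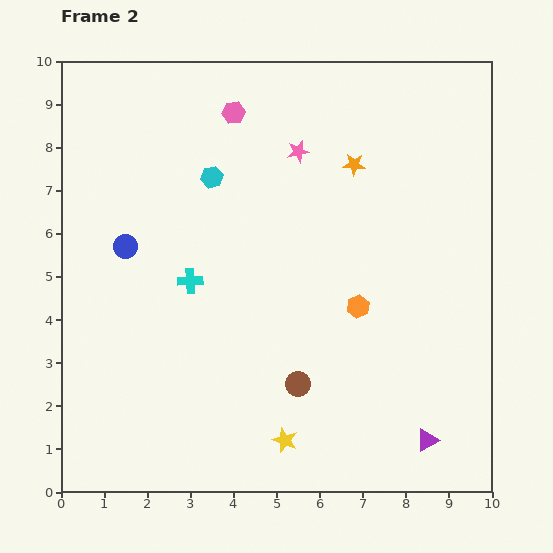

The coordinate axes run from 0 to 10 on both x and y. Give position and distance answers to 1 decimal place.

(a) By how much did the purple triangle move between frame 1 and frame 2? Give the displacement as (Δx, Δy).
(-0.3, -2.0)

The purple triangle was at (8.8, 3.2) in frame 1 and (8.5, 1.2) in frame 2.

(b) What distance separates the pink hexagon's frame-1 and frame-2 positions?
1.0

The pink hexagon moved from (3.1, 9.3) to (4.0, 8.8), a distance of √(0.9² + 0.5²) ≈ 1.0.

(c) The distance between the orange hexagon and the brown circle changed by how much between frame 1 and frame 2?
-2.8

Distance in frame 1: 5.1. Distance in frame 2: 2.3.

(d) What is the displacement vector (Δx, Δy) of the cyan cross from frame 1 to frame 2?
(-0.5, 0.5)

The cyan cross was at (3.5, 4.4) in frame 1 and (3.0, 4.9) in frame 2.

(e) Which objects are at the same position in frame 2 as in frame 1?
the yellow star, the pink star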